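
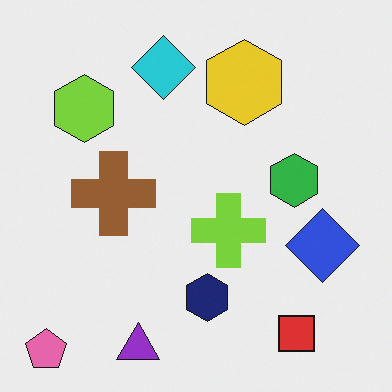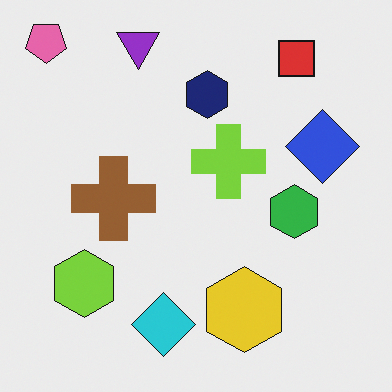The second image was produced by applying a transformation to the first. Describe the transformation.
The image was flipped vertically (top ↔ bottom).

The pink pentagon is in the bottom-left of the first image and the top-left of the second — shapes on opposite sides of the horizontal midline have swapped in a mirror flip.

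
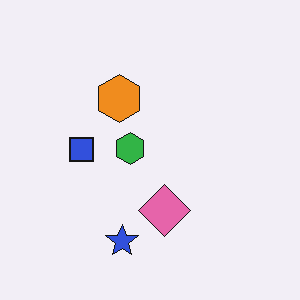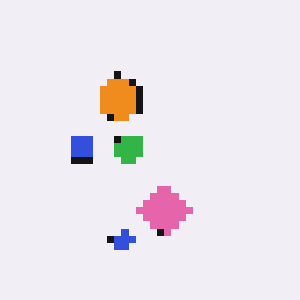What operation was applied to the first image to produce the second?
The second image is the first moderately pixelated.

Shapes are reduced to large square blocks; fine edges and outlines are lost — a downscale-then-upscale (mosaic) effect.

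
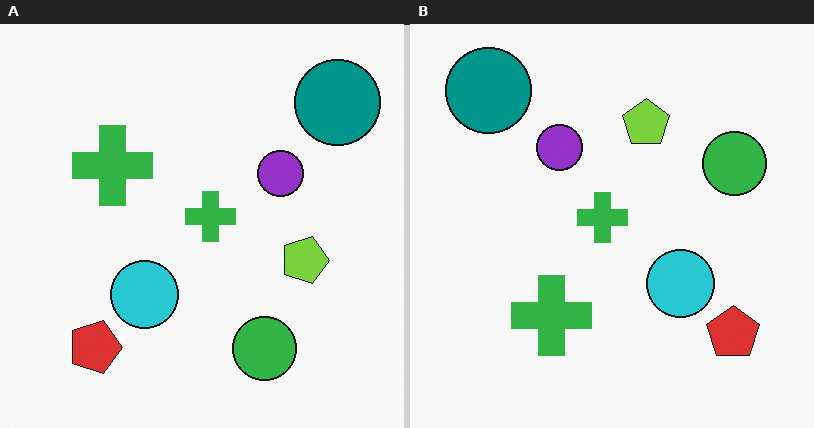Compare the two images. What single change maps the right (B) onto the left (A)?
The left (A) image is the right (B) rotated 90° clockwise.

The teal circle sits in the top-left of the right (B) image and the top-right of the left (A) — consistent with a whole-image 90° clockwise rotation.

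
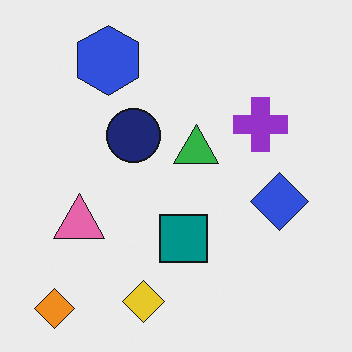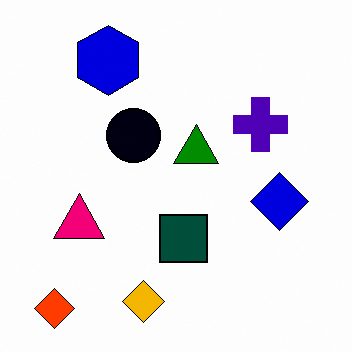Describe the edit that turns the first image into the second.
It was boosted in contrast.

Tones are pushed away from mid-grey across the whole image — a global contrast change.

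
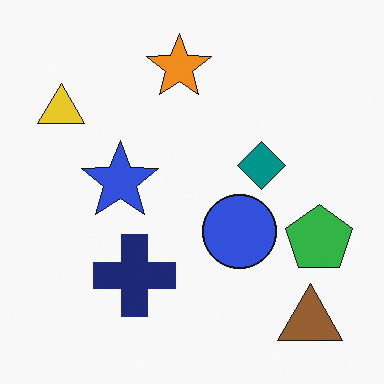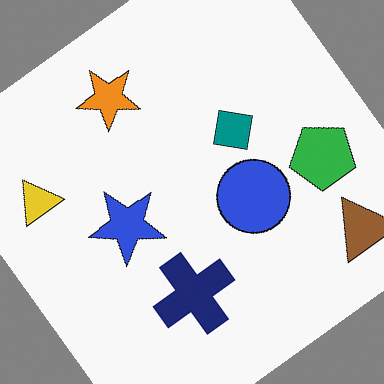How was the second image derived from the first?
The transformation is: rotated counter-clockwise by a large amount — several tens of degrees.

Every shape is tilted by the same angle and the image corners show triangular fill wedges — a whole-image rotation by a non-right angle.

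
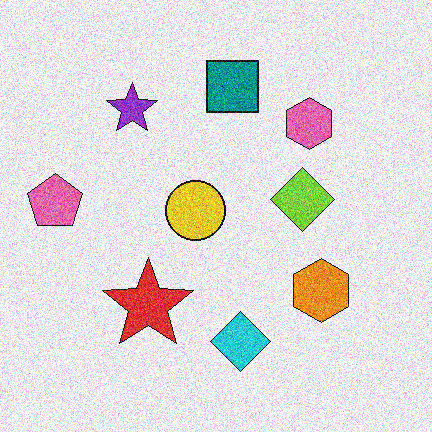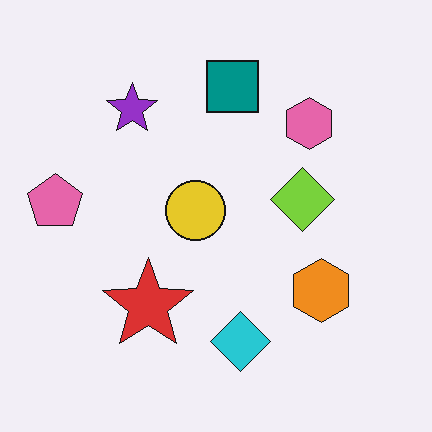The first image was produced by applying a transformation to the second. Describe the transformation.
The transformation is: degraded with a thick layer of grain.

Random speckle covers the whole image, including the flat background.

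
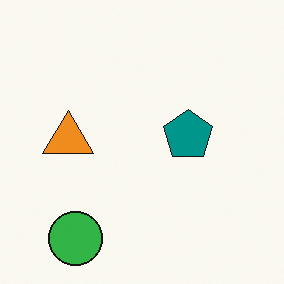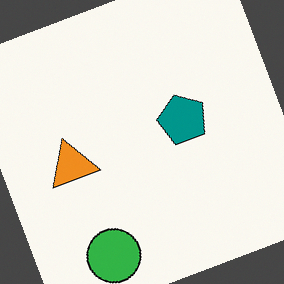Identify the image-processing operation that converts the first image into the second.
This is the original image rotated counter-clockwise by a moderate amount.

Every shape is tilted by the same angle and the image corners show triangular fill wedges — a whole-image rotation by a non-right angle.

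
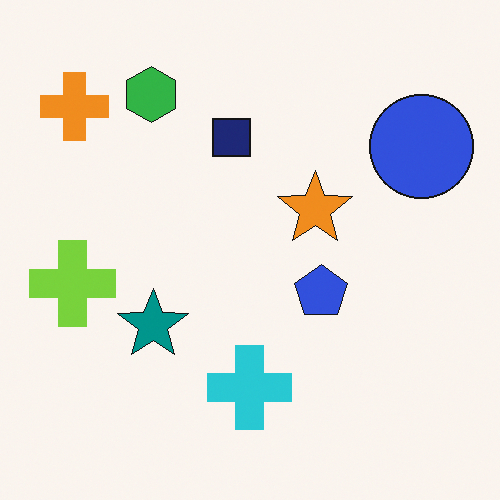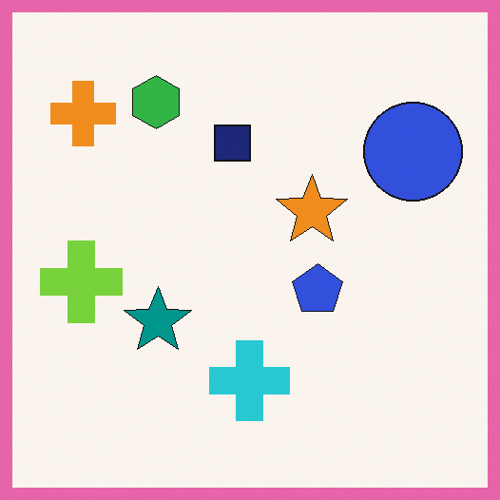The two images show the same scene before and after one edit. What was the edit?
The second image is the first framed with a pink border.

A solid pink frame runs around the edge of the second image, with the content slightly shrunk inside it.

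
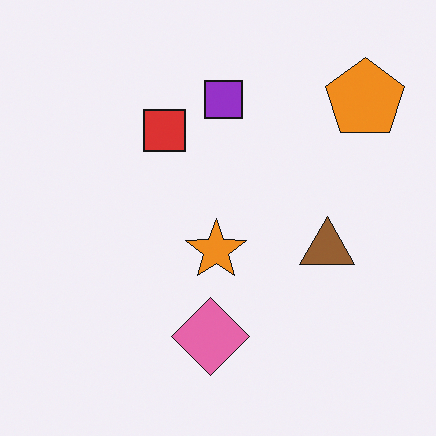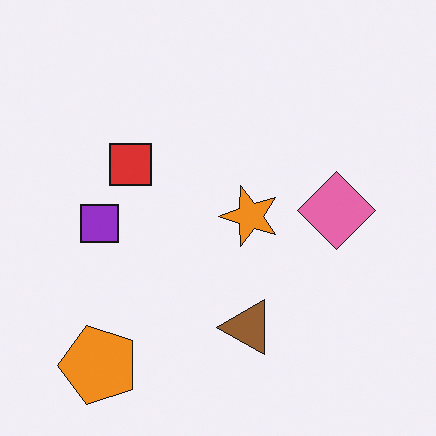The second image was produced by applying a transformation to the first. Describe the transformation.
The transformation is: transposed (reflected across the top-left ↔ bottom-right diagonal).

Shapes have swapped their row and column positions — what was in the top-right is now in the bottom-left — a diagonal reflection.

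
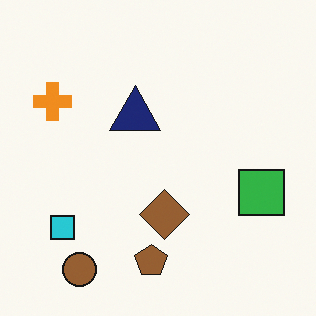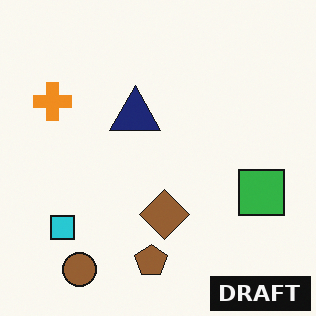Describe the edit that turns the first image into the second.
This is the original image watermarked with the text "DRAFT" in the lower-right corner.

A dark label reading "DRAFT" appears in the lower-right corner.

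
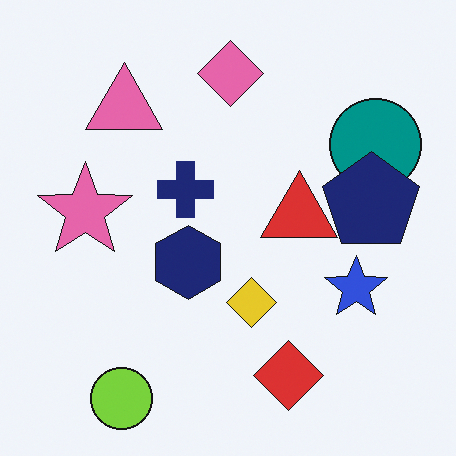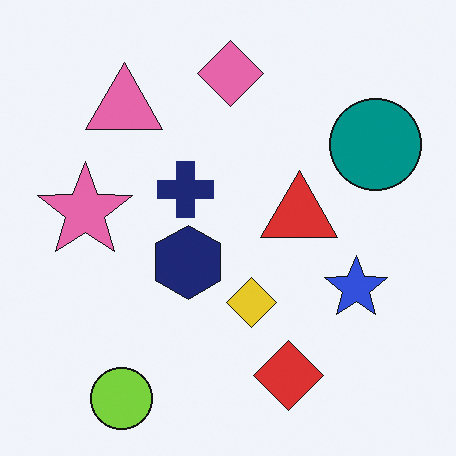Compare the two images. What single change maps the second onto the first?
This is the original image overlaid with an additional navy pentagon.

A navy pentagon appears in the first image that is absent from the second.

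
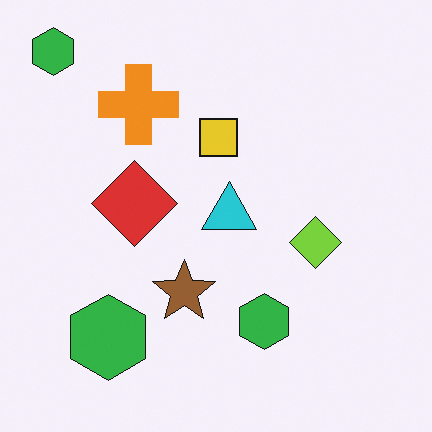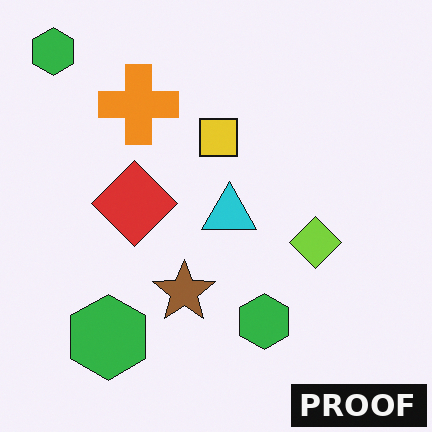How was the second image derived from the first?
It was watermarked with the text "PROOF" in the lower-right corner.

A dark label reading "PROOF" appears in the lower-right corner.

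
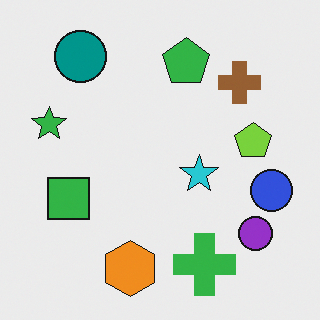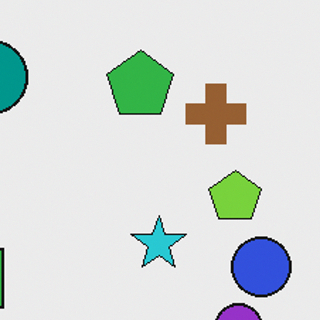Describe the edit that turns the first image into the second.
The second image is the first cropped slightly and scaled back up.

The visible shapes are larger and the field of view is narrower; shapes near the original edges may be partly or wholly outside the frame — a crop-and-rescale.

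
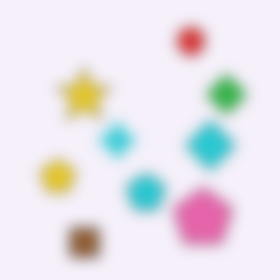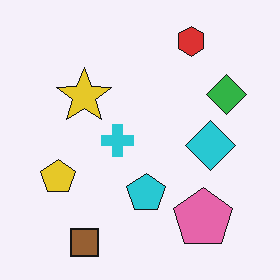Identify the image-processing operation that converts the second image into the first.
It was strongly gaussian-blurred.

Shape edges and outlines are uniformly softened across the whole image.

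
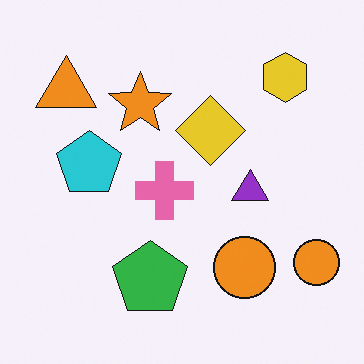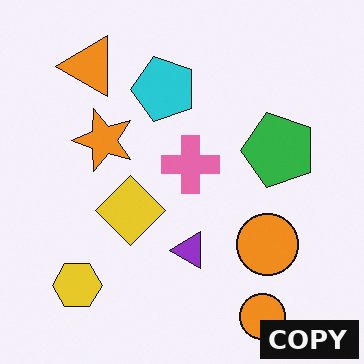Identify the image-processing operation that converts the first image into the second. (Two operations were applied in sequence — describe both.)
Transposed (reflected across the top-left ↔ bottom-right diagonal), then watermarked with the text "COPY" in the lower-right corner.

Shapes have swapped their row and column positions — what was in the top-right is now in the bottom-left — a diagonal reflection. A dark label reading "COPY" appears in the lower-right corner.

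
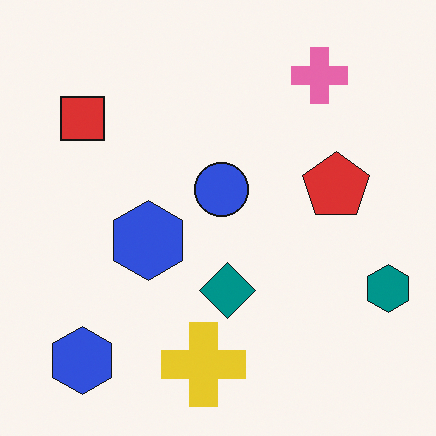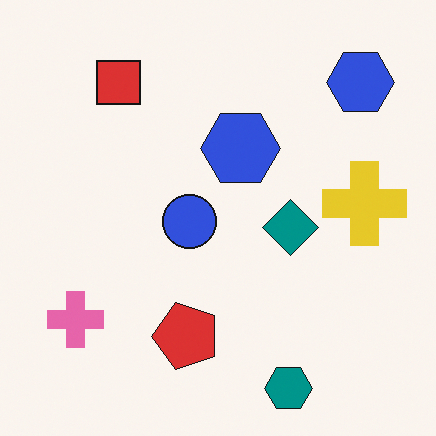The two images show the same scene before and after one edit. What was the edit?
The transformation is: transposed (reflected across the top-left ↔ bottom-right diagonal).

Shapes have swapped their row and column positions — what was in the top-right is now in the bottom-left — a diagonal reflection.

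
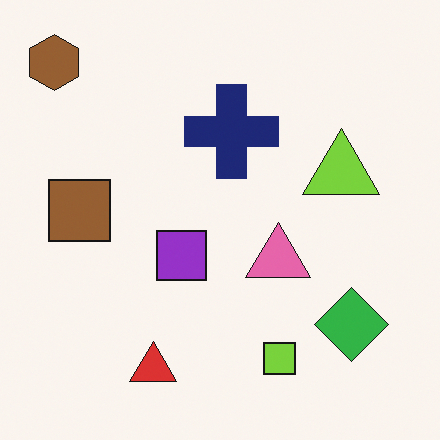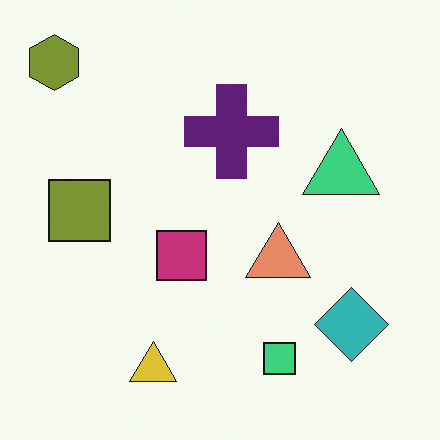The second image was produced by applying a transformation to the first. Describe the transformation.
The second image is the first hue-shifted by a small amount.

Every shape's color has rotated by the same amount around the hue wheel — a uniform hue shift.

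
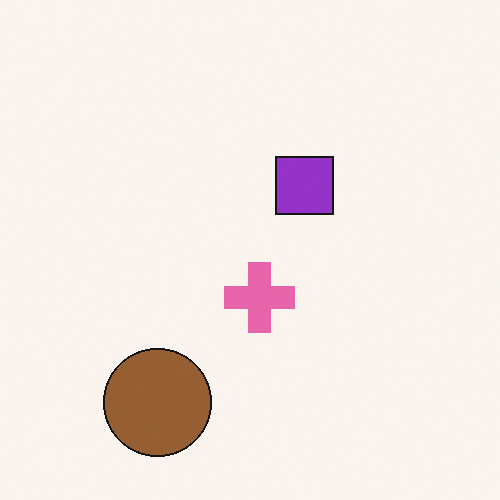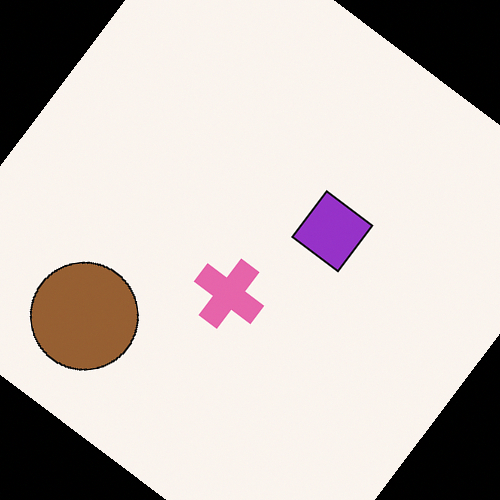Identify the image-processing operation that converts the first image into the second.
The transformation is: rotated clockwise by a large amount — several tens of degrees.

Every shape is tilted by the same angle and the image corners show triangular fill wedges — a whole-image rotation by a non-right angle.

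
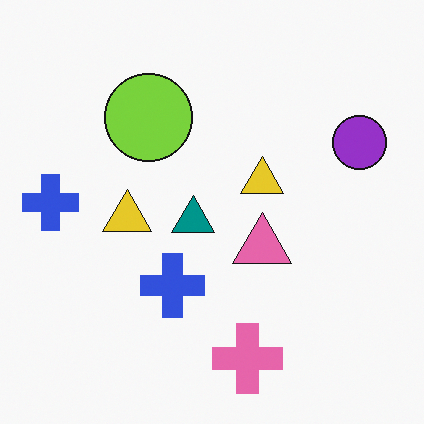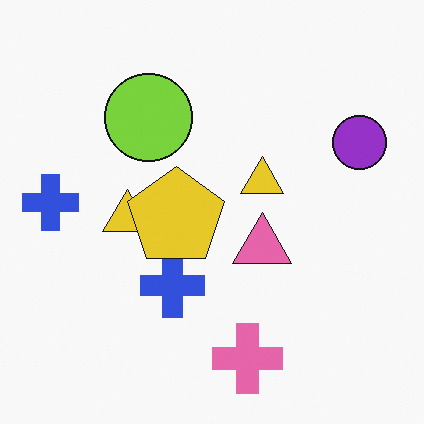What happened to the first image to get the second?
The image was overlaid with an additional yellow pentagon.

A yellow pentagon appears in the second image that is absent from the first.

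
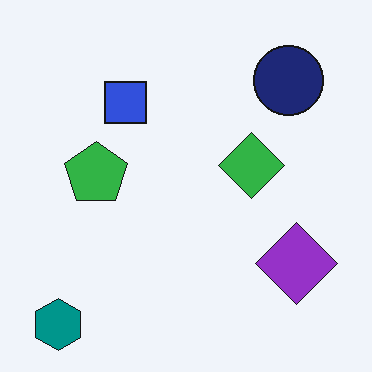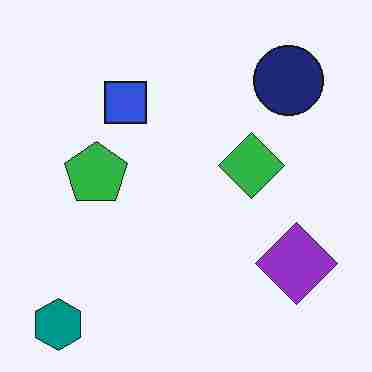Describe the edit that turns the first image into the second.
The second image is the first heavily JPEG-compressed with obvious blocking artifacts.

Blocky 8×8 compression artifacts appear around shape edges and the flat background shows ringing — characteristic JPEG degradation.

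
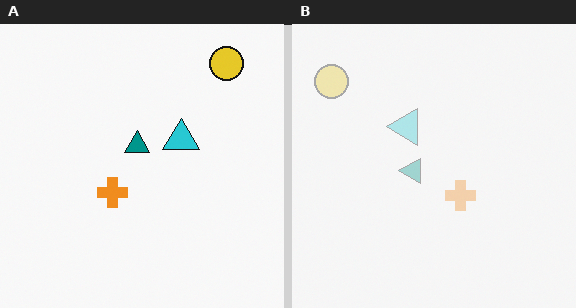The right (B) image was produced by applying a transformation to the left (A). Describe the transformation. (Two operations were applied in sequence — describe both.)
It was rotated 90° counter-clockwise, then given much lower contrast.

The yellow circle sits in the top-right of the left (A) image and the top-left of the right (B) — consistent with a whole-image 90° counter-clockwise rotation. Tones are pushed toward mid-grey across the whole image — a global contrast change.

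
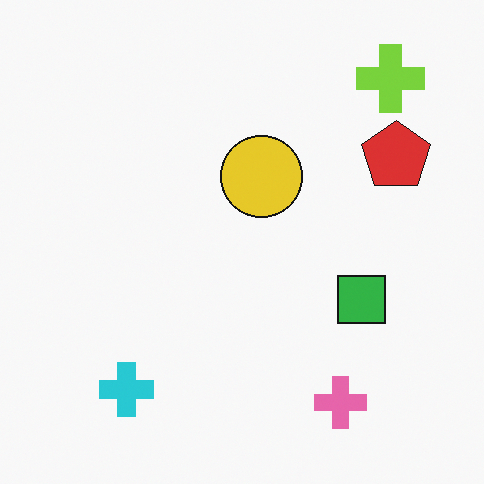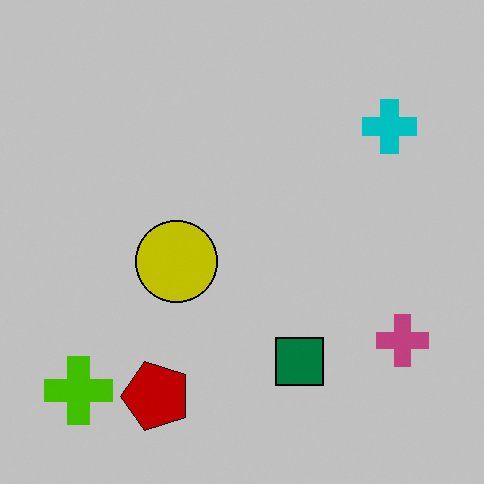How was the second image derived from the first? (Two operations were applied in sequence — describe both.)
The image was aggressively posterized, then transposed (reflected across the top-left ↔ bottom-right diagonal).

Each flat color has snapped to a coarser quantized level — most visibly, the near-white background has dropped to a flat grey. Shapes have swapped their row and column positions — what was in the top-right is now in the bottom-left — a diagonal reflection.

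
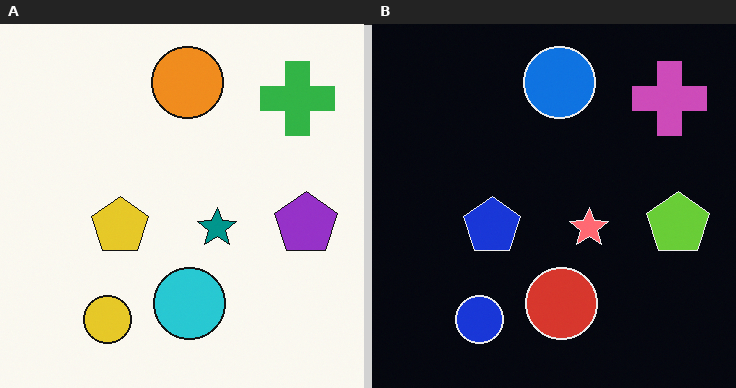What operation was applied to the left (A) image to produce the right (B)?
This is the original image color-inverted (negative).

The light background has become dark and every shape's color is its complement — a photographic negative.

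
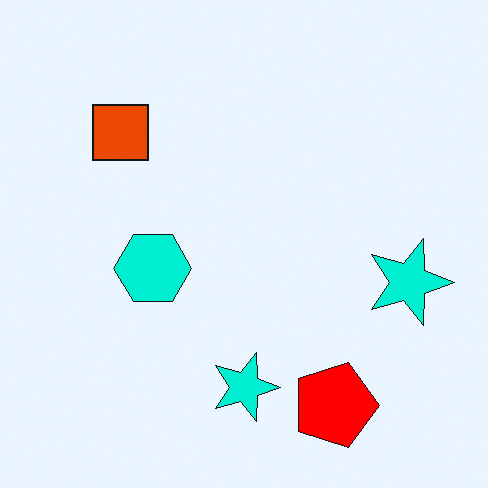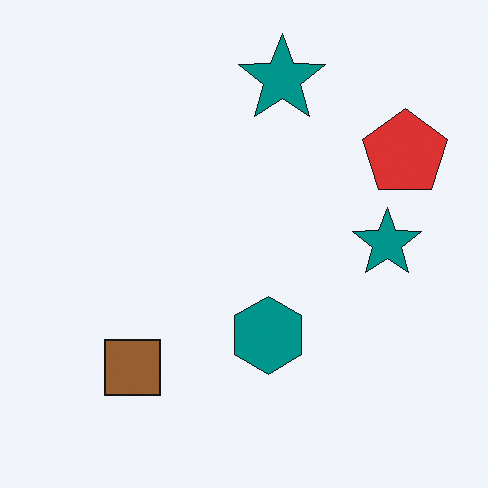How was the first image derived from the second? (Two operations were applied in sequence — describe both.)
The transformation is: made much more vivid (saturation change), then rotated 90° clockwise.

All colors are more vivid — a global saturation change. The red pentagon sits in the top-right of the second image and the bottom-right of the first — consistent with a whole-image 90° clockwise rotation.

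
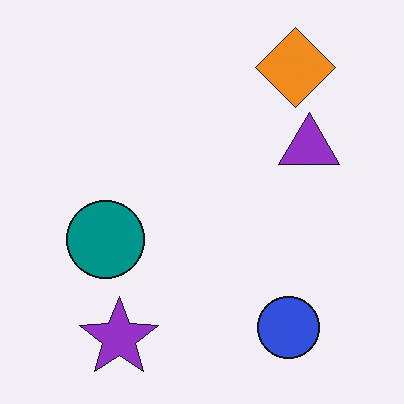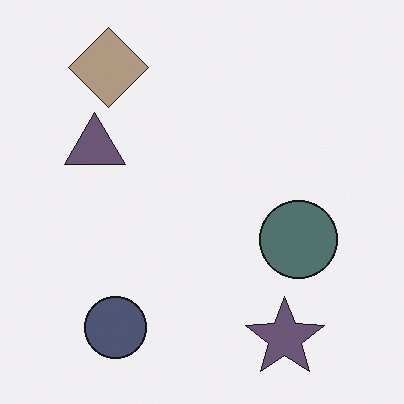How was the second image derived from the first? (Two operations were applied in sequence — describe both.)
Flipped horizontally (left ↔ right), then heavily desaturated.

The purple triangle is in the right of the first image and the left of the second — shapes on opposite sides of the vertical midline have swapped in a mirror flip. All colors are more muted and greyish — a global saturation change.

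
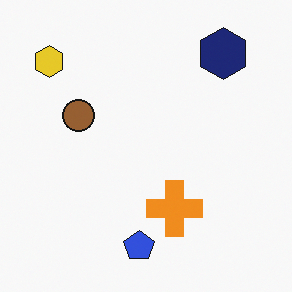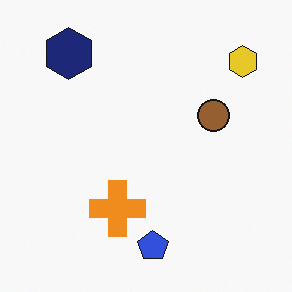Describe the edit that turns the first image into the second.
The transformation is: flipped horizontally (left ↔ right).

The yellow hexagon is in the top-left of the first image and the top-right of the second — shapes on opposite sides of the vertical midline have swapped in a mirror flip.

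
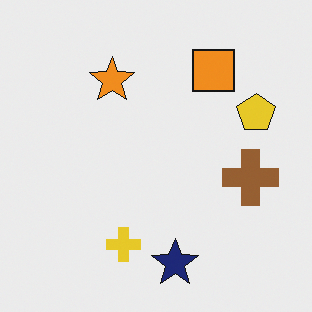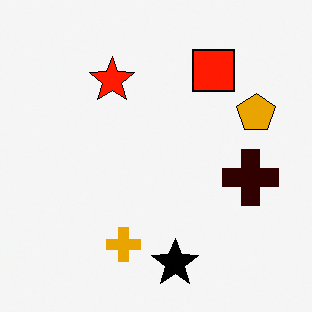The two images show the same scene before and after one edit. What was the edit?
The transformation is: given much higher contrast.

Tones are pushed away from mid-grey across the whole image — a global contrast change.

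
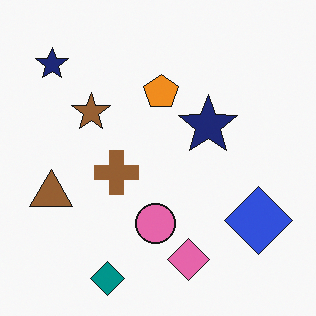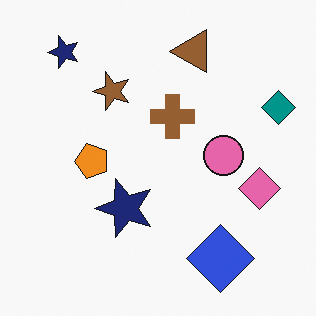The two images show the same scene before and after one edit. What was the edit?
Transposed (reflected across the top-left ↔ bottom-right diagonal).

Shapes have swapped their row and column positions — what was in the top-right is now in the bottom-left — a diagonal reflection.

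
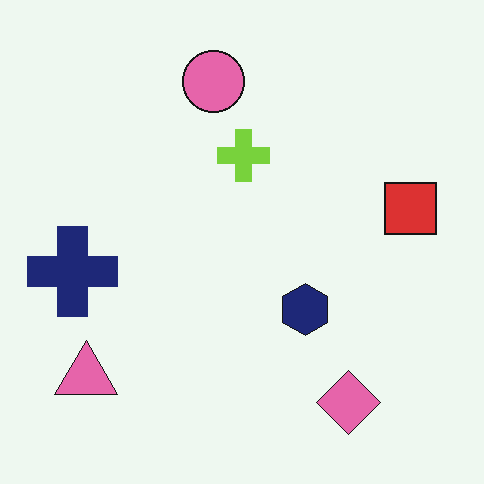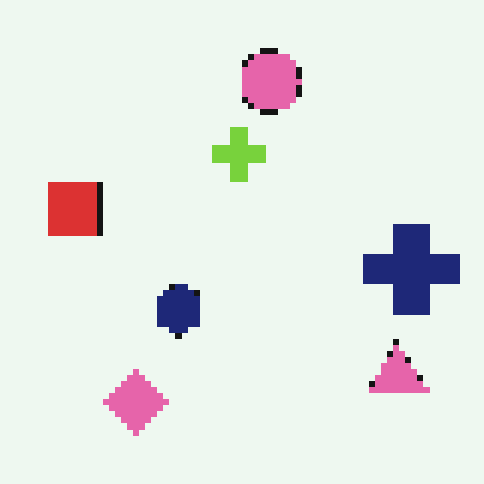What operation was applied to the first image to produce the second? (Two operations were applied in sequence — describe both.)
It was flipped horizontally (left ↔ right), then moderately pixelated.

The navy cross is in the left of the first image and the right of the second — shapes on opposite sides of the vertical midline have swapped in a mirror flip. Shapes are reduced to large square blocks; fine edges and outlines are lost — a downscale-then-upscale (mosaic) effect.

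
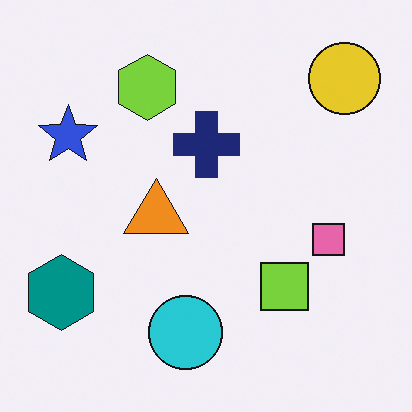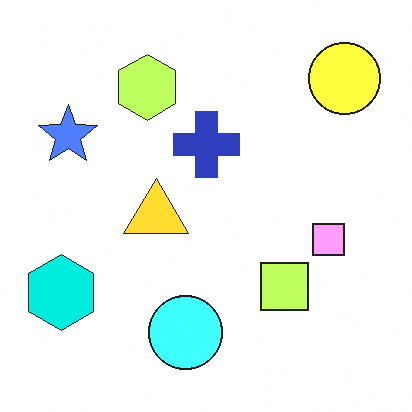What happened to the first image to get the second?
The second image is the first noticeably brightened.

Every pixel — background and shapes alike — is uniformly brightened.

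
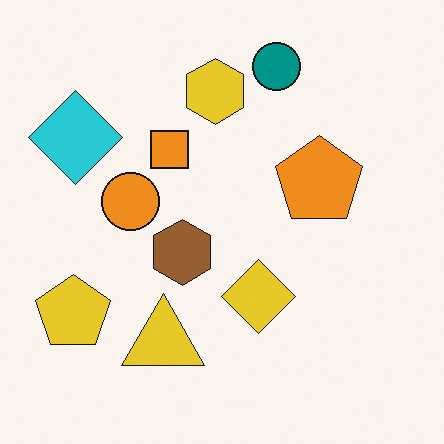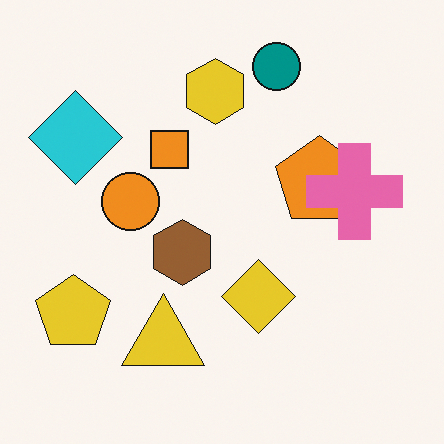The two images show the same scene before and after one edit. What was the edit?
The transformation is: overlaid with an additional pink cross.

A pink cross appears in the second image that is absent from the first.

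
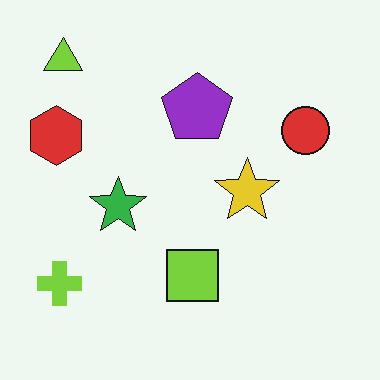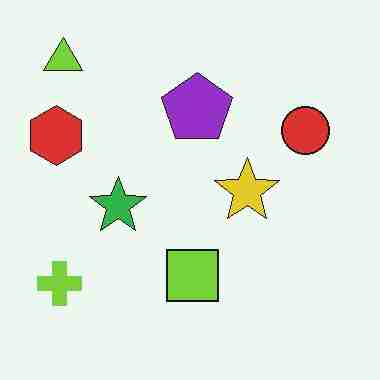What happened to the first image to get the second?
This is the original image degraded with heavy JPEG compression.

Blocky 8×8 compression artifacts appear around shape edges and the flat background shows ringing — characteristic JPEG degradation.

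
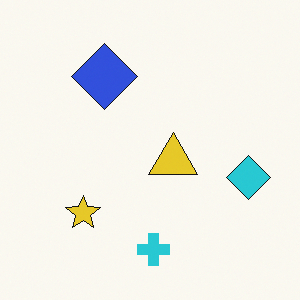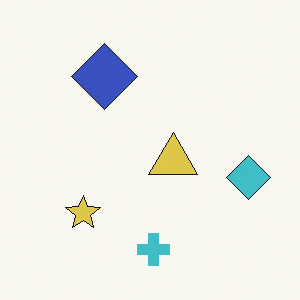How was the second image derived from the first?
The second image is the first slightly desaturated.

All colors are more muted and greyish — a global saturation change.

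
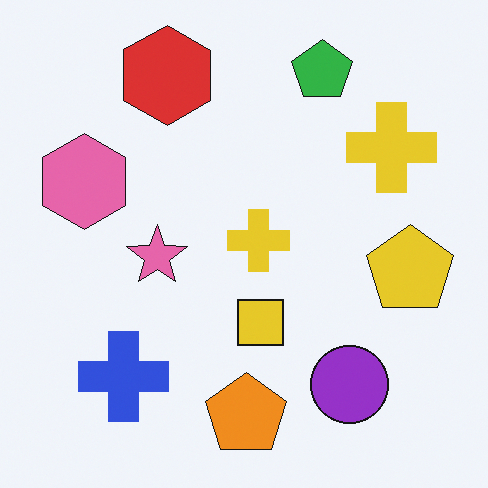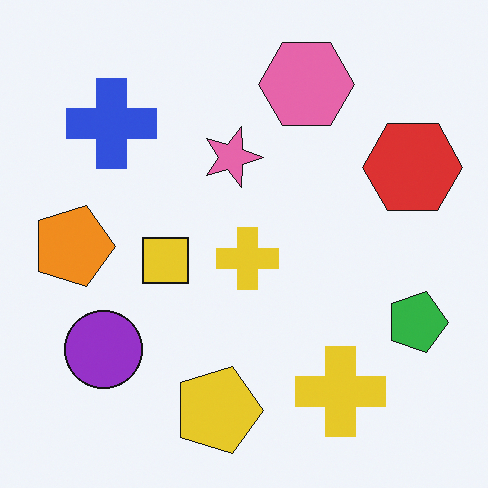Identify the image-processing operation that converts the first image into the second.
Rotated 90° clockwise.

The green pentagon sits in the top of the first image and the right of the second — consistent with a whole-image 90° clockwise rotation.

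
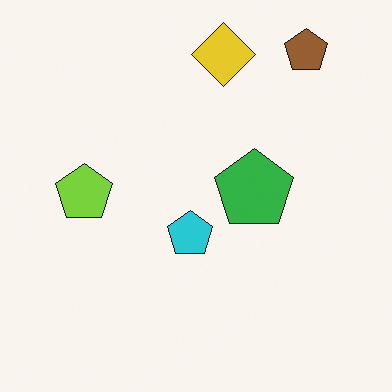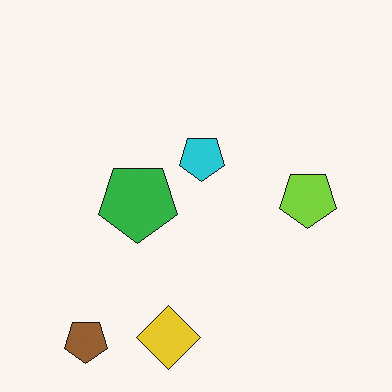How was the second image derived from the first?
The transformation is: rotated 180°.

The brown pentagon sits in the top-right of the first image and the bottom-left of the second — consistent with a whole-image 180° rotation.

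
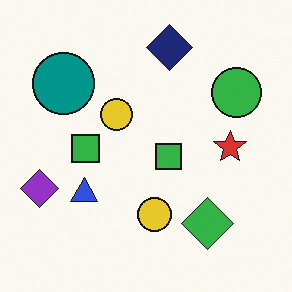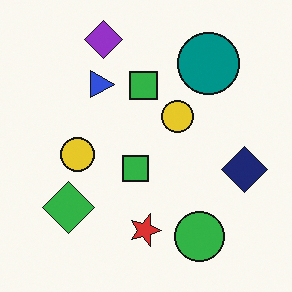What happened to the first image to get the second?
The transformation is: rotated 90° clockwise.

The purple diamond sits in the left of the first image and the top of the second — consistent with a whole-image 90° clockwise rotation.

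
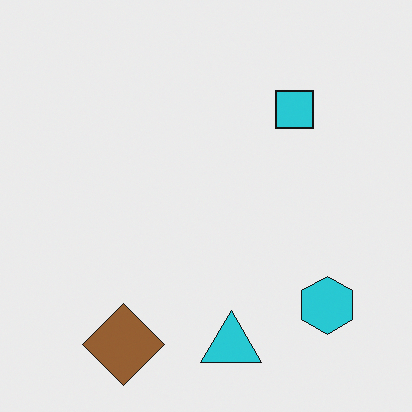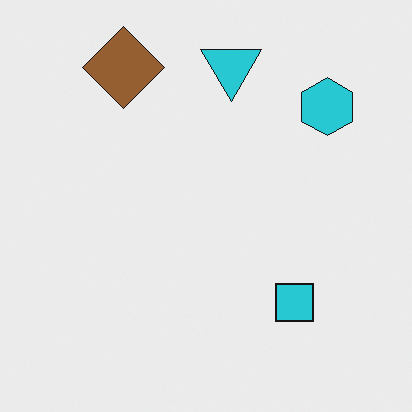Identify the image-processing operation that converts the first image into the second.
This is the original image flipped vertically (top ↔ bottom).

The cyan triangle is in the bottom of the first image and the top of the second — shapes on opposite sides of the horizontal midline have swapped in a mirror flip.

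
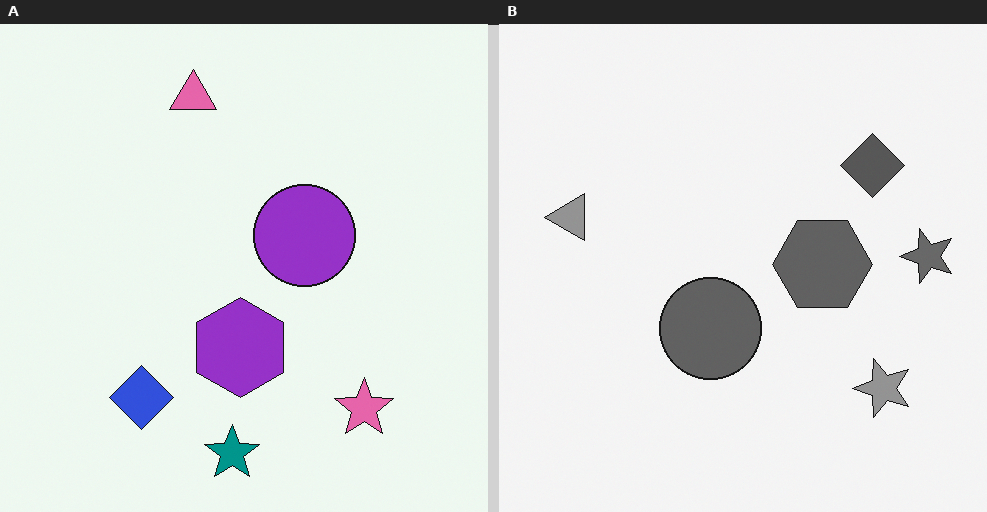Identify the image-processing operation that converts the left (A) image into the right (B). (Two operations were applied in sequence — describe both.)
The image was converted to grayscale, then transposed (reflected across the top-left ↔ bottom-right diagonal).

All color is removed — every shape is now a shade of grey. Shapes have swapped their row and column positions — what was in the top-right is now in the bottom-left — a diagonal reflection.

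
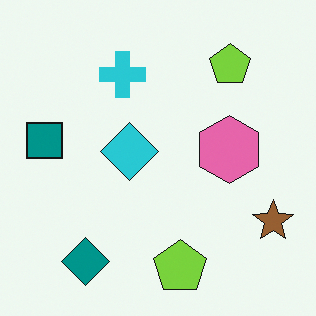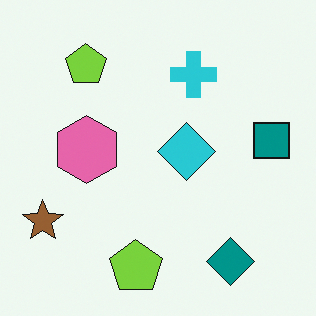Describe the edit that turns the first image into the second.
Flipped horizontally (left ↔ right).

The brown star is in the bottom-right of the first image and the bottom-left of the second — shapes on opposite sides of the vertical midline have swapped in a mirror flip.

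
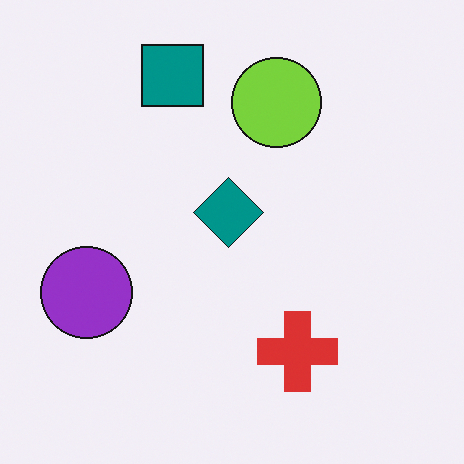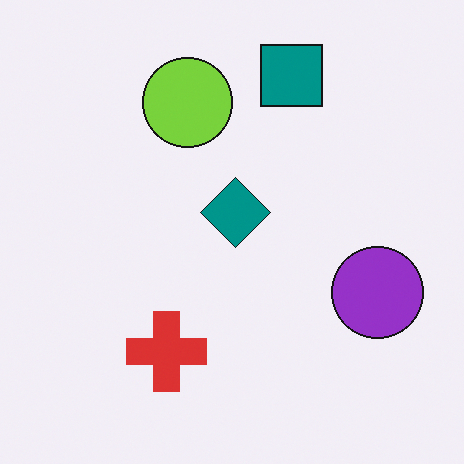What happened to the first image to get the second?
The image was flipped horizontally (left ↔ right).

The purple circle is in the left of the first image and the right of the second — shapes on opposite sides of the vertical midline have swapped in a mirror flip.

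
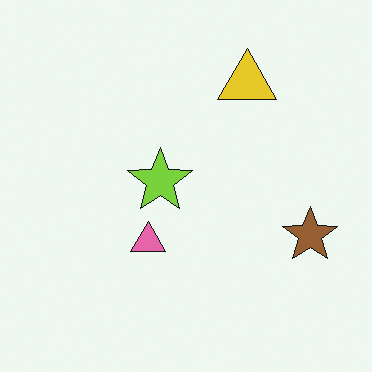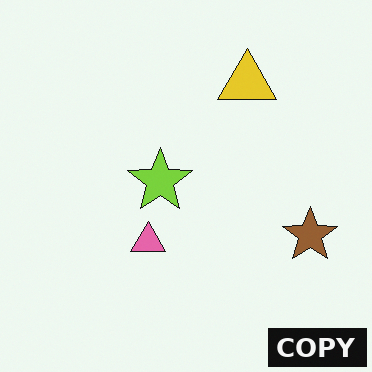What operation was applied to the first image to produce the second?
This is the original image watermarked with the text "COPY" in the lower-right corner.

A dark label reading "COPY" appears in the lower-right corner.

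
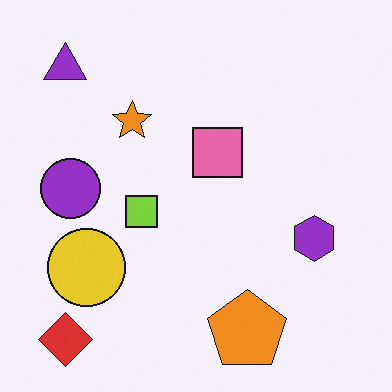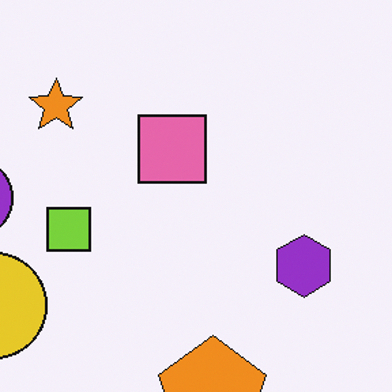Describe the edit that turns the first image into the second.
Cropped to a modestly smaller region and rescaled.

The visible shapes are larger and the field of view is narrower; shapes near the original edges may be partly or wholly outside the frame — a crop-and-rescale.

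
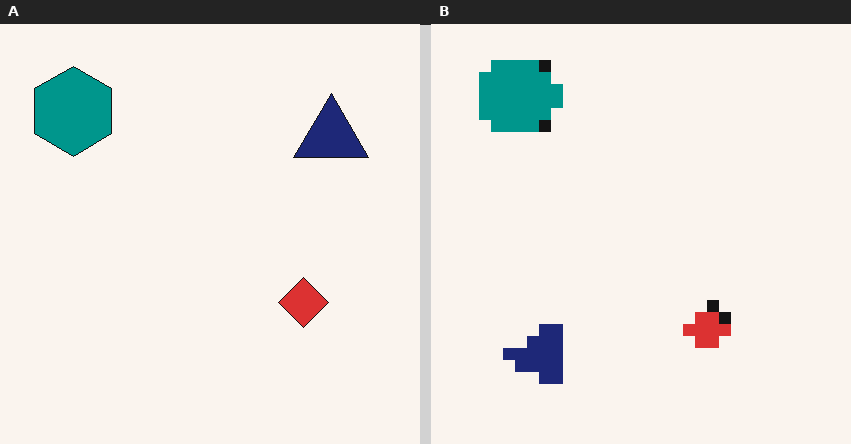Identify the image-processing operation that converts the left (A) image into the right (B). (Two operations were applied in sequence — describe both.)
The image was transposed (reflected across the top-left ↔ bottom-right diagonal), then coarsely pixelated.

Shapes have swapped their row and column positions — what was in the top-right is now in the bottom-left — a diagonal reflection. Shapes are reduced to large square blocks; fine edges and outlines are lost — a downscale-then-upscale (mosaic) effect.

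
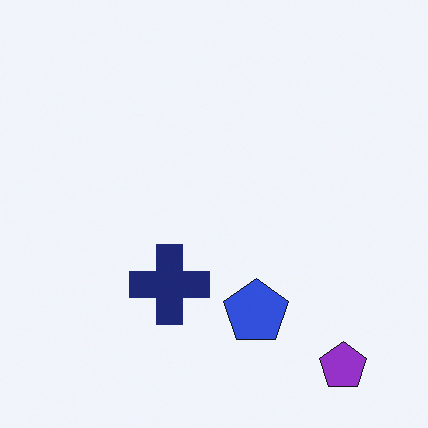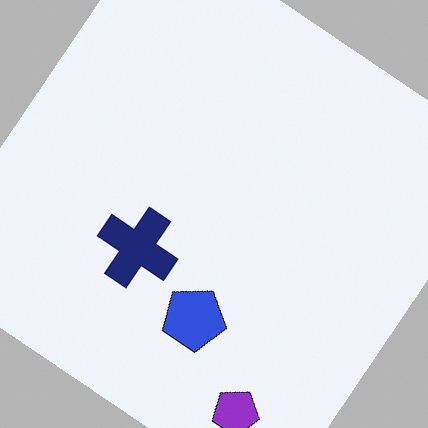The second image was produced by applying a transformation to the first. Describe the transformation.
The transformation is: rotated clockwise by a large amount — several tens of degrees.

Every shape is tilted by the same angle and the image corners show triangular fill wedges — a whole-image rotation by a non-right angle.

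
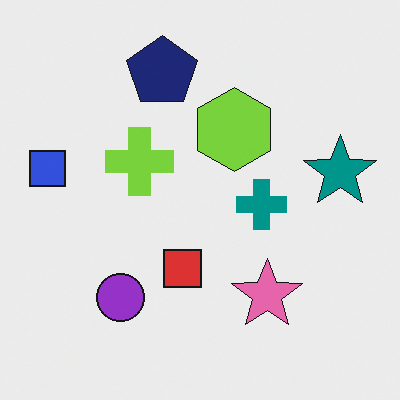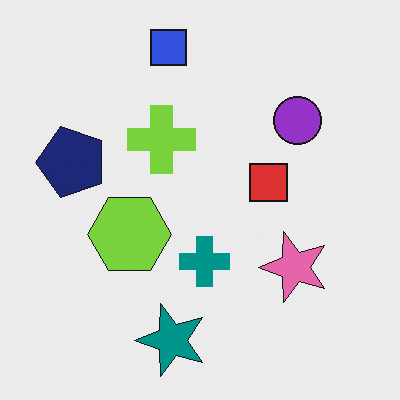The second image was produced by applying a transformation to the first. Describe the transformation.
The transformation is: transposed (reflected across the top-left ↔ bottom-right diagonal).

Shapes have swapped their row and column positions — what was in the top-right is now in the bottom-left — a diagonal reflection.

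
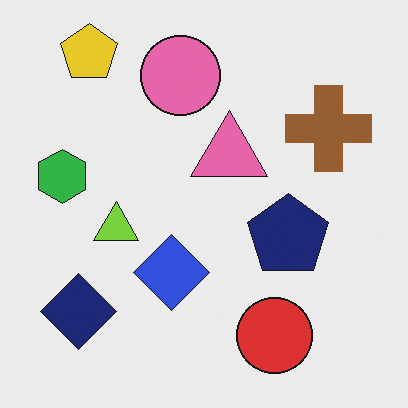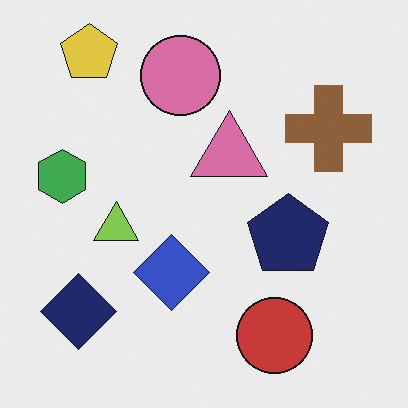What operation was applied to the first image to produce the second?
This is the original image slightly desaturated.

All colors are more muted and greyish — a global saturation change.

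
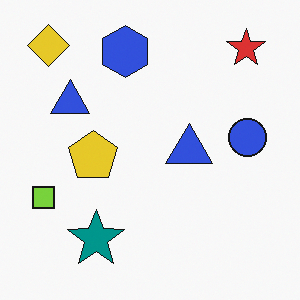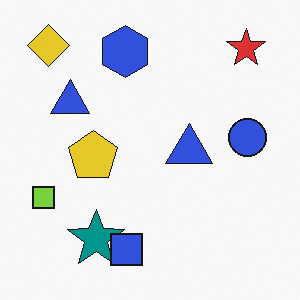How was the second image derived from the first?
Overlaid with an additional blue square.

A blue square appears in the second image that is absent from the first.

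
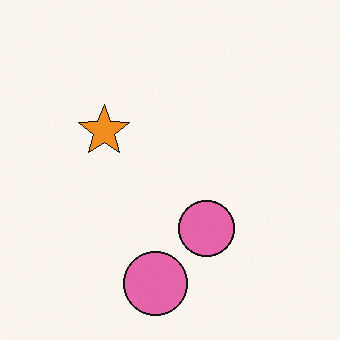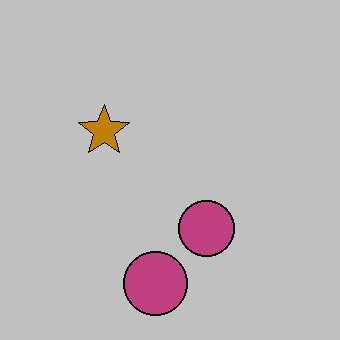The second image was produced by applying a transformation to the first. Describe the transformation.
The second image is the first heavily posterized to just a handful of flat colors.

Each flat color has snapped to a coarser quantized level — most visibly, the near-white background has dropped to a flat grey.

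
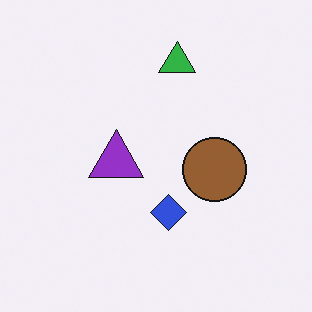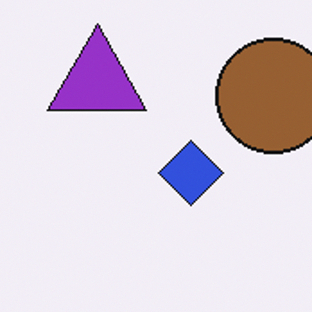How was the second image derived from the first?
The second image is the first cropped tightly and scaled back up.

The visible shapes are larger and the field of view is narrower; shapes near the original edges may be partly or wholly outside the frame — a crop-and-rescale.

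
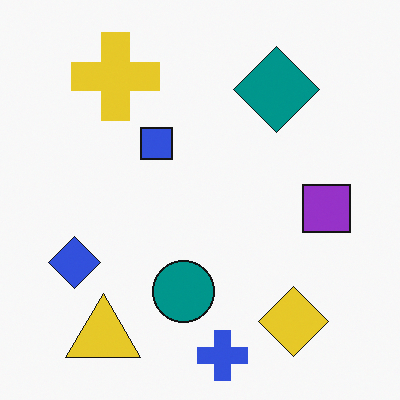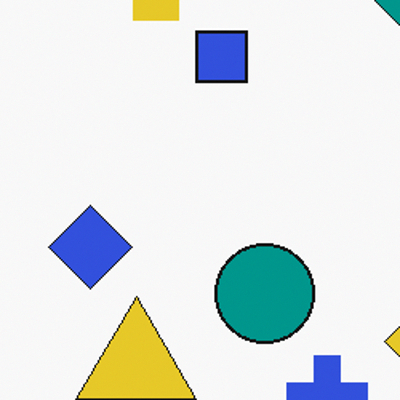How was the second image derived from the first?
It was cropped slightly and scaled back up.

The visible shapes are larger and the field of view is narrower; shapes near the original edges may be partly or wholly outside the frame — a crop-and-rescale.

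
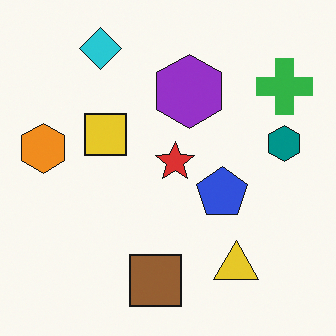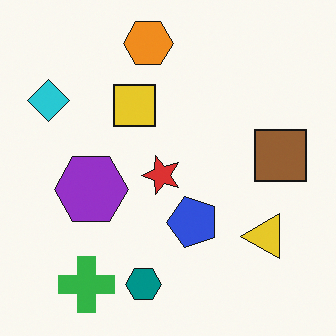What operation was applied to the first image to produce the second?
The image was transposed (reflected across the top-left ↔ bottom-right diagonal).

Shapes have swapped their row and column positions — what was in the top-right is now in the bottom-left — a diagonal reflection.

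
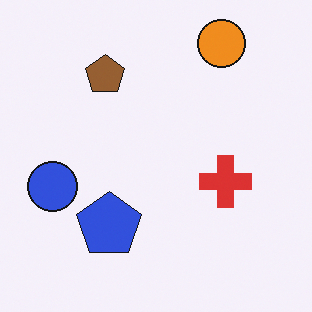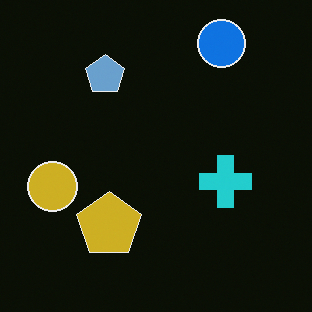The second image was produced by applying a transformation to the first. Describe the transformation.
The image was color-inverted (negative).

The light background has become dark and every shape's color is its complement — a photographic negative.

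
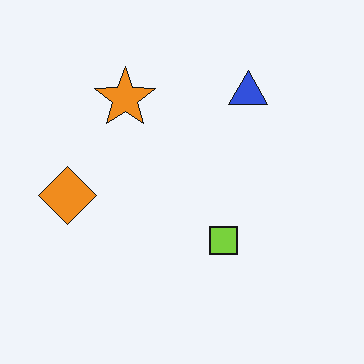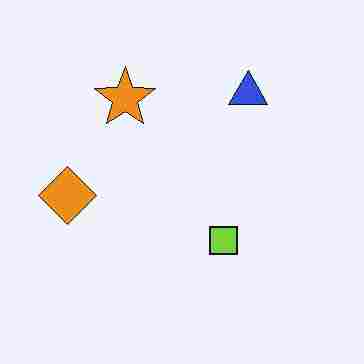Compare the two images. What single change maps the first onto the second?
The second image is the first degraded with heavy JPEG compression.

Blocky 8×8 compression artifacts appear around shape edges and the flat background shows ringing — characteristic JPEG degradation.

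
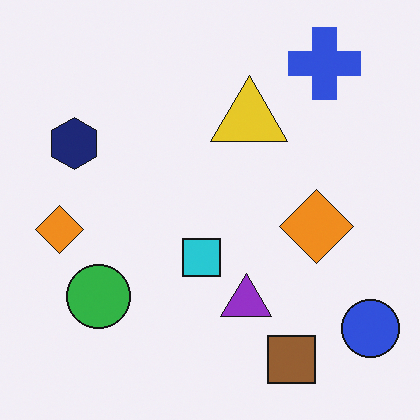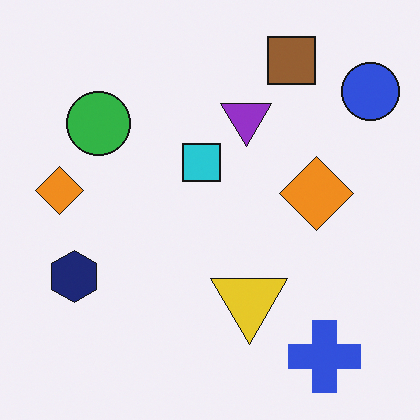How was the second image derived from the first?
The image was flipped vertically (top ↔ bottom).

The brown square is in the bottom-right of the first image and the top-right of the second — shapes on opposite sides of the horizontal midline have swapped in a mirror flip.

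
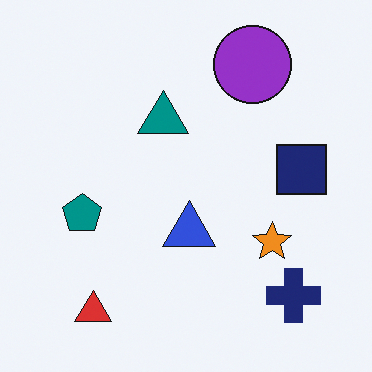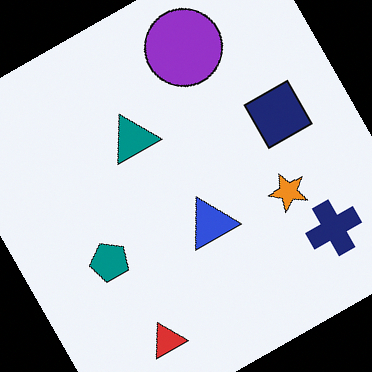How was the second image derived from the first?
This is the original image rotated counter-clockwise by a moderate amount.

Every shape is tilted by the same angle and the image corners show triangular fill wedges — a whole-image rotation by a non-right angle.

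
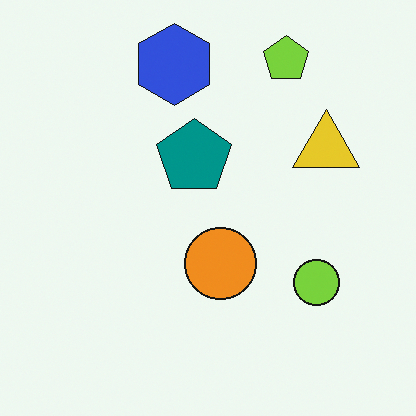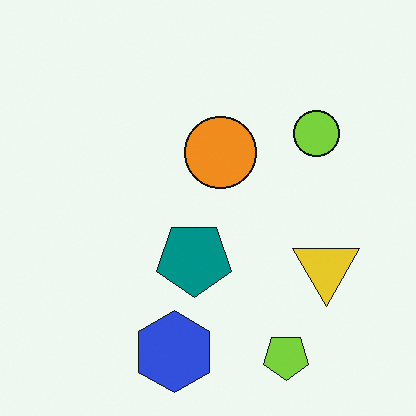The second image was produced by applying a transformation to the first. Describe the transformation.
It was flipped vertically (top ↔ bottom).

The lime pentagon is in the top-right of the first image and the bottom-right of the second — shapes on opposite sides of the horizontal midline have swapped in a mirror flip.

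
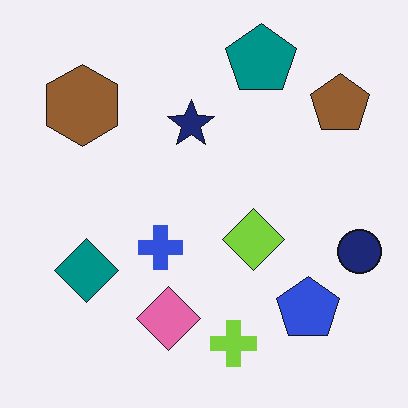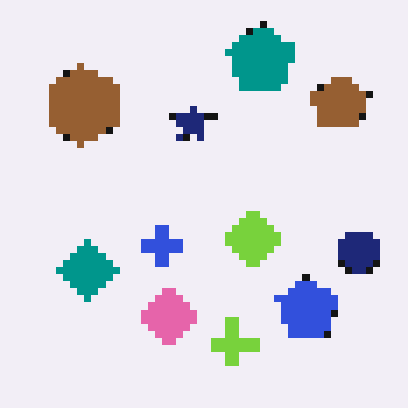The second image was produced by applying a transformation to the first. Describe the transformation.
It was pixelated into visible square blocks.

Shapes are reduced to large square blocks; fine edges and outlines are lost — a downscale-then-upscale (mosaic) effect.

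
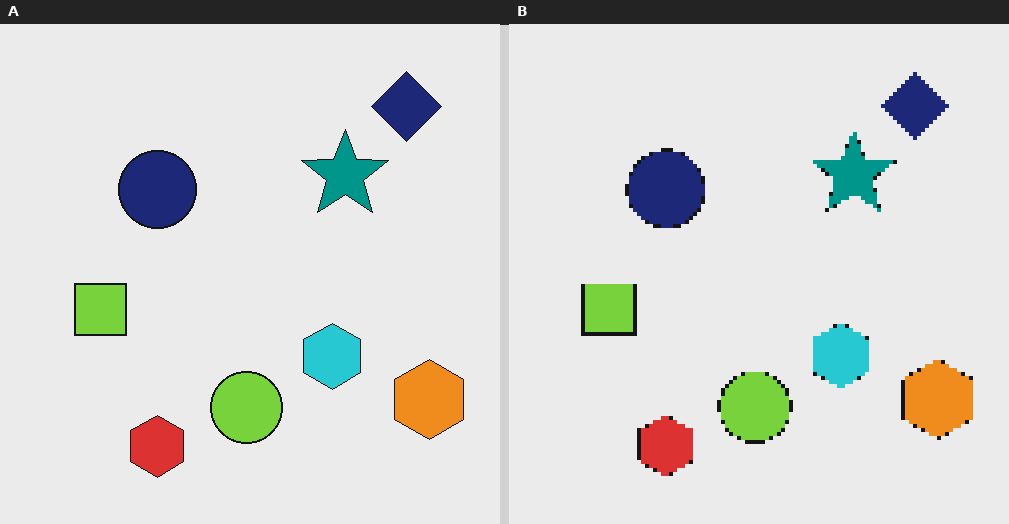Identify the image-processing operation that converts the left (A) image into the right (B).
This is the original image lightly pixelated (a mild mosaic effect).

Shapes are reduced to large square blocks; fine edges and outlines are lost — a downscale-then-upscale (mosaic) effect.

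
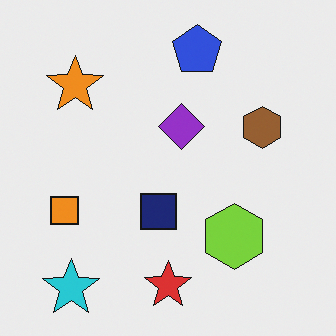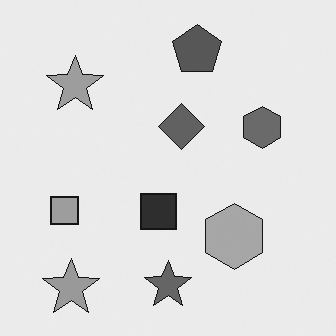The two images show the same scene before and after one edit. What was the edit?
Converted to grayscale.

All color is removed — every shape is now a shade of grey.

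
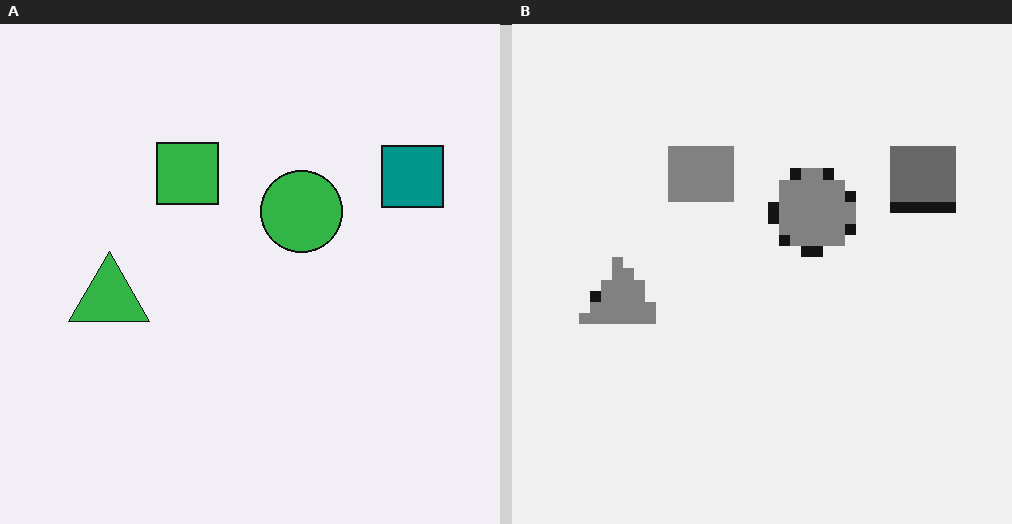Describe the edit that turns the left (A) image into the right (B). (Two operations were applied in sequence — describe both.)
This is the original image converted to grayscale, then coarsely pixelated.

All color is removed — every shape is now a shade of grey. Shapes are reduced to large square blocks; fine edges and outlines are lost — a downscale-then-upscale (mosaic) effect.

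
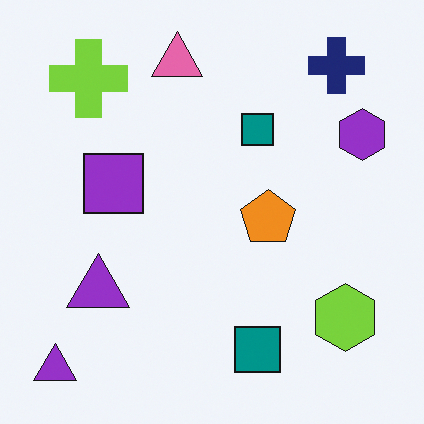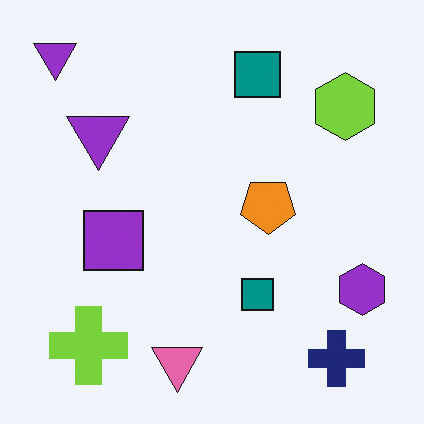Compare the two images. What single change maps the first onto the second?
It was flipped vertically (top ↔ bottom).

The pink triangle is in the top of the first image and the bottom of the second — shapes on opposite sides of the horizontal midline have swapped in a mirror flip.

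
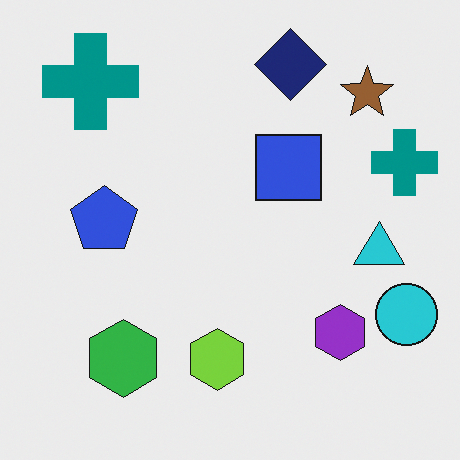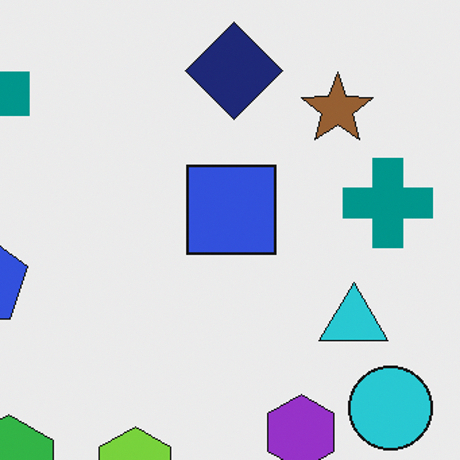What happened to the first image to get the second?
Cropped to a modestly smaller region and rescaled.

The visible shapes are larger and the field of view is narrower; shapes near the original edges may be partly or wholly outside the frame — a crop-and-rescale.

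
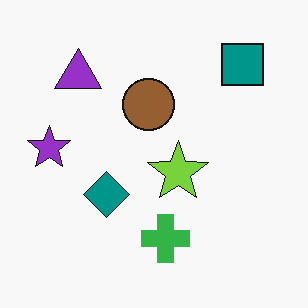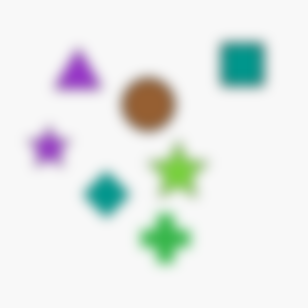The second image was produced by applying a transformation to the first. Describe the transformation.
Heavily blurred.

Shape edges and outlines are uniformly softened across the whole image.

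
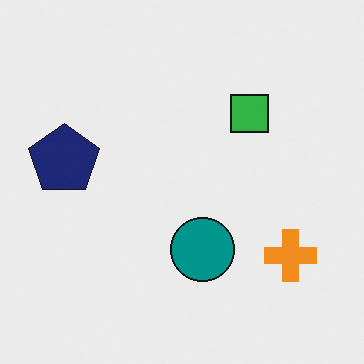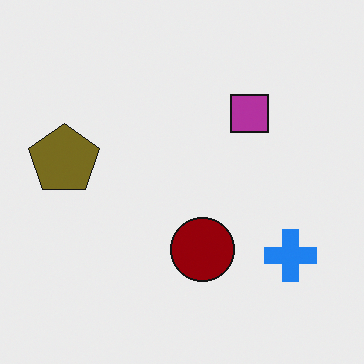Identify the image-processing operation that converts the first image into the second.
It was hue-shifted through roughly half the color wheel.

Every shape's color has rotated by the same amount around the hue wheel — a uniform hue shift.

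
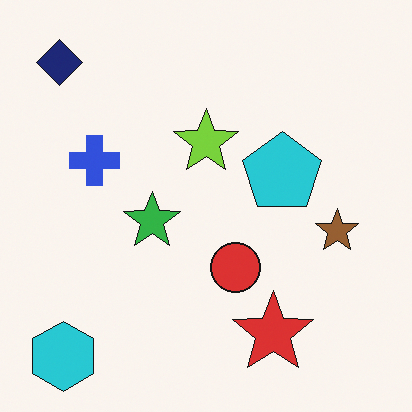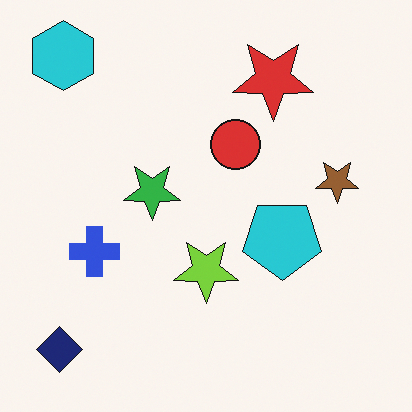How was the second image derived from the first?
The second image is the first flipped vertically (top ↔ bottom).

The cyan hexagon is in the bottom-left of the first image and the top-left of the second — shapes on opposite sides of the horizontal midline have swapped in a mirror flip.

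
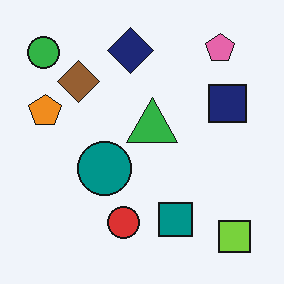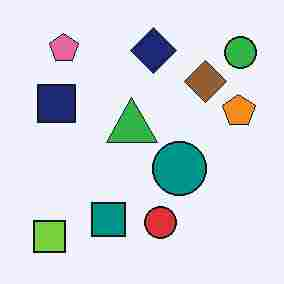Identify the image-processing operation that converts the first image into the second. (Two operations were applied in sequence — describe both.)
It was flipped horizontally (left ↔ right), then degraded with heavy JPEG compression.

The green circle is in the top-left of the first image and the top-right of the second — shapes on opposite sides of the vertical midline have swapped in a mirror flip. Blocky 8×8 compression artifacts appear around shape edges and the flat background shows ringing — characteristic JPEG degradation.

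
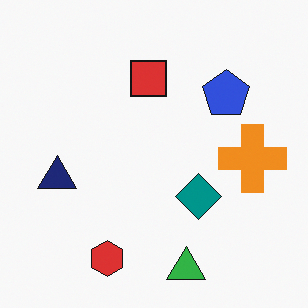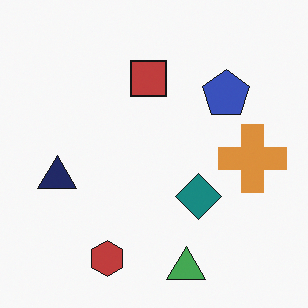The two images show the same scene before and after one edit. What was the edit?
The transformation is: slightly desaturated.

All colors are more muted and greyish — a global saturation change.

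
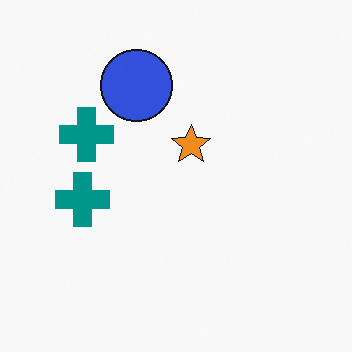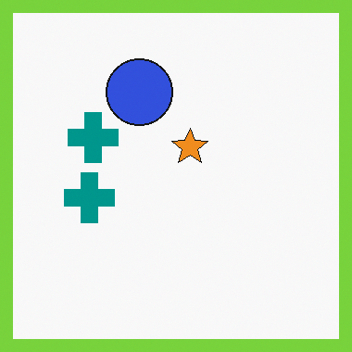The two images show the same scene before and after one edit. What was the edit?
This is the original image framed with a lime border.

A solid lime frame runs around the edge of the second image, with the content slightly shrunk inside it.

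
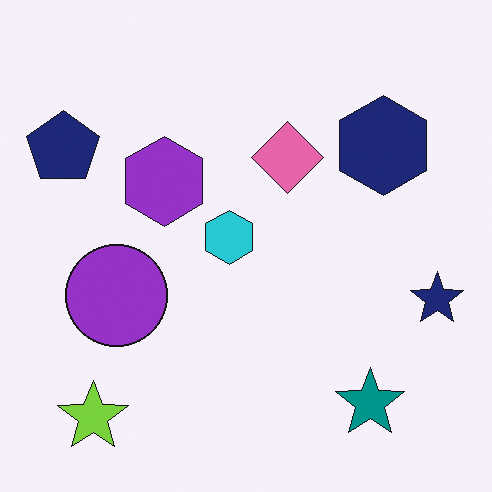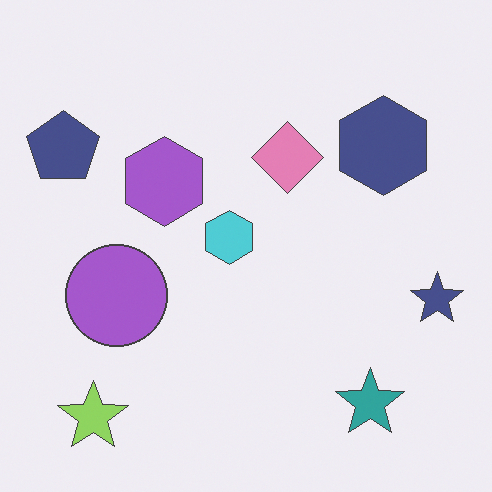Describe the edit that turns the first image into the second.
It was given slightly reduced contrast.

Tones are pushed toward mid-grey across the whole image — a global contrast change.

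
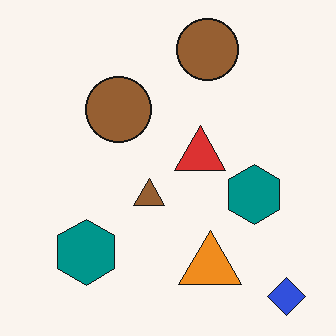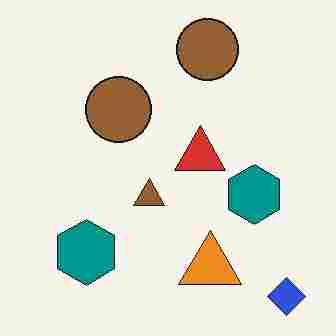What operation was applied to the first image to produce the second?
The image was degraded with heavy JPEG compression.

Blocky 8×8 compression artifacts appear around shape edges and the flat background shows ringing — characteristic JPEG degradation.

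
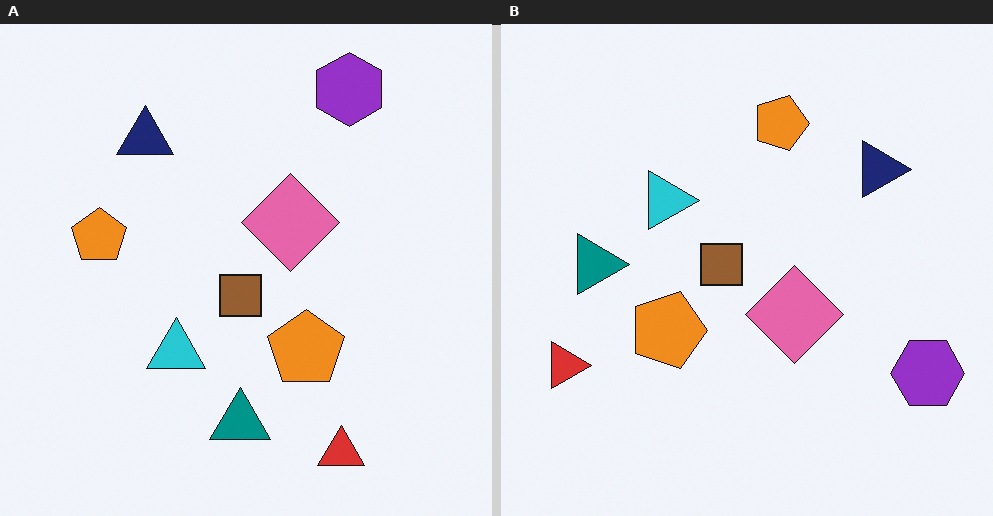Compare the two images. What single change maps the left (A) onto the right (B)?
The image was rotated 90° clockwise.

The purple hexagon sits in the top-right of the left (A) image and the bottom-right of the right (B) — consistent with a whole-image 90° clockwise rotation.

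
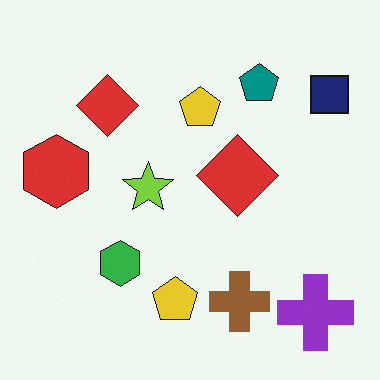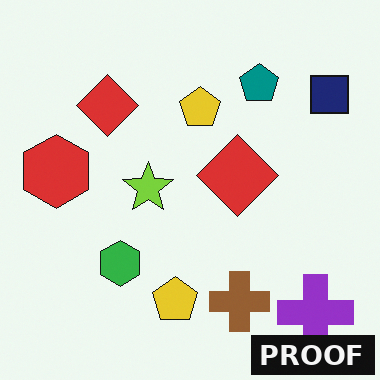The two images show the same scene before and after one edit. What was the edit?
The second image is the first watermarked with the text "PROOF" in the lower-right corner.

A dark label reading "PROOF" appears in the lower-right corner.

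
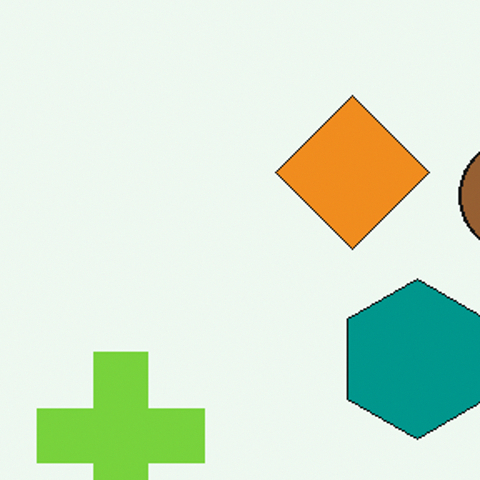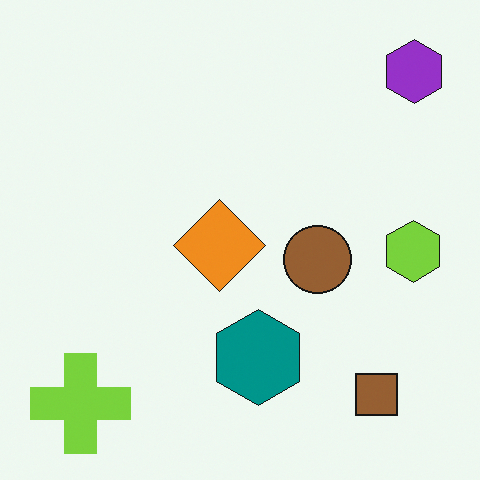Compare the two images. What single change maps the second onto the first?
Cropped tightly and scaled back up.

The visible shapes are larger and the field of view is narrower; shapes near the original edges may be partly or wholly outside the frame — a crop-and-rescale.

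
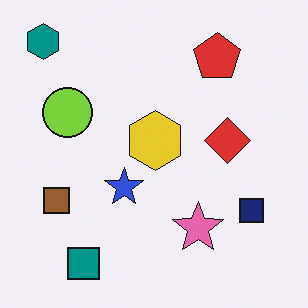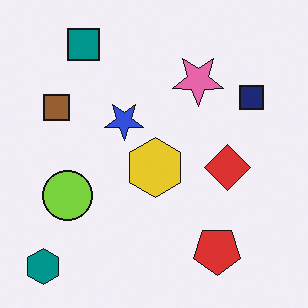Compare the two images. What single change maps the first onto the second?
The second image is the first flipped vertically (top ↔ bottom).

The teal hexagon is in the top-left of the first image and the bottom-left of the second — shapes on opposite sides of the horizontal midline have swapped in a mirror flip.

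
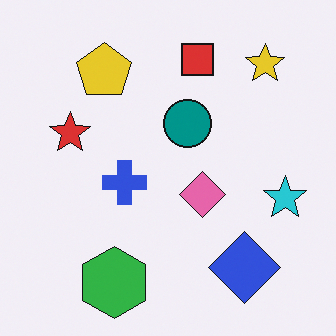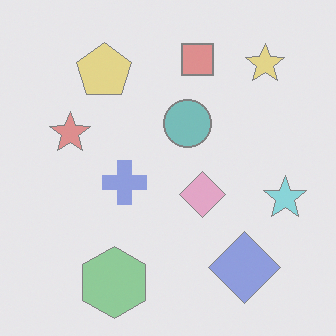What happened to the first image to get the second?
The transformation is: given much lower contrast.

Tones are pushed toward mid-grey across the whole image — a global contrast change.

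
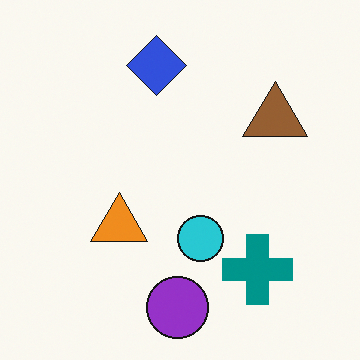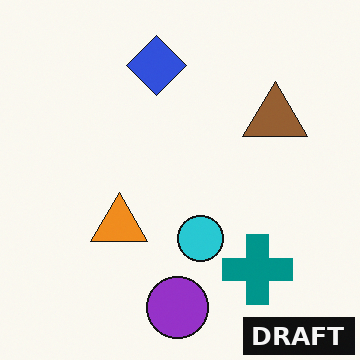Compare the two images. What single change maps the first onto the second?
Watermarked with the text "DRAFT" in the lower-right corner.

A dark label reading "DRAFT" appears in the lower-right corner.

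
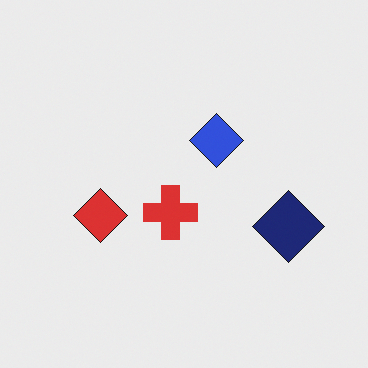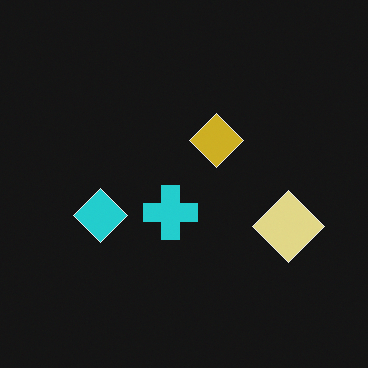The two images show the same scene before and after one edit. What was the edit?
The image was color-inverted (negative).

The light background has become dark and every shape's color is its complement — a photographic negative.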